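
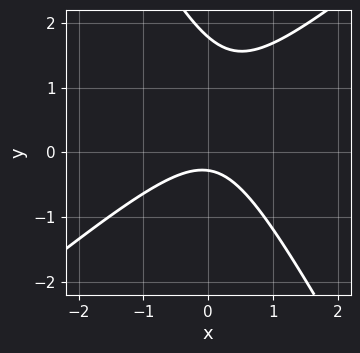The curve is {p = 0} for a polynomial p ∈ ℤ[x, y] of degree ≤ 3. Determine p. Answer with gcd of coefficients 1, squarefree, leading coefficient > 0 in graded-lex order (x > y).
3*x^2 - 2*x*y - 2*y^2 + 3*y + 1

deg p = 2. A generic line meets the curve in up to 2 points.
From the visible intercepts: the curve avoids every integer x-axis point in the box.
Together with the visible shape, these determine p as stated.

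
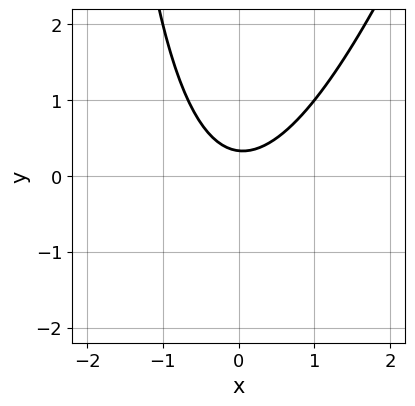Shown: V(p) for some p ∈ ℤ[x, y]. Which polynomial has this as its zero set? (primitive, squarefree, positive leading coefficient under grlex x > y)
3*x^2 - x*y - 3*y + 1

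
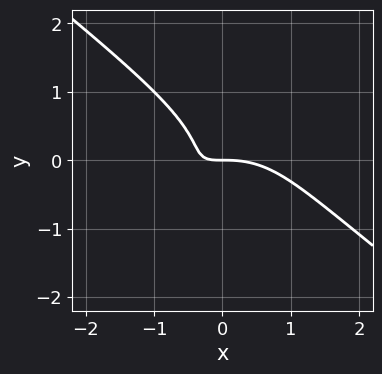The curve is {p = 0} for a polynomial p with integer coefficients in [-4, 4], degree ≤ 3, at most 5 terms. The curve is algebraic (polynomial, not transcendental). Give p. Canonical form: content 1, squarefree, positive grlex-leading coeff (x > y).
(a) The degree is 3 — no degree-2 curve has this shape.
(b) Against the integer gridlines: it crosses the y-axis at the gridline y = 0; it crosses the x-axis at the gridline x = 0.
(c) Putting this together gives p.

x^3 + 2*y^3 + 2*x*y + y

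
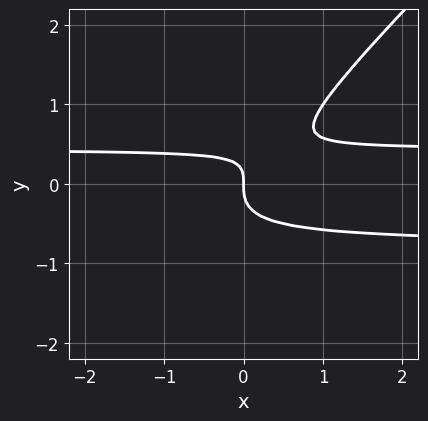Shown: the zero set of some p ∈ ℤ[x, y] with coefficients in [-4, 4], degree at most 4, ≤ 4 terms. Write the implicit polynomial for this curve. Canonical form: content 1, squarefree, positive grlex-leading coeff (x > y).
First, deg p = 3.
Next, observable constraints: it crosses the x-axis at the gridline x = 0; one y-axis crossing is at y = 0.
Finally, matching integer coefficients to the picture gives p.

3*x*y^2 - 3*y^3 + x*y - x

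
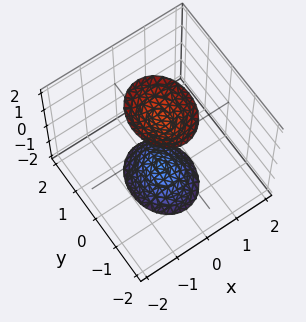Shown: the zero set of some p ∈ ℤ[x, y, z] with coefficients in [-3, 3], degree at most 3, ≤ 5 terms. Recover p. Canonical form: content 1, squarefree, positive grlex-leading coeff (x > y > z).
First, I count 2 distinct pieces.
Then, deg p = 2.
Next, symmetries: mirror symmetry z ↦ −z ⇒ only even powers of z; mirror symmetry x ↦ −x ⇒ only even powers of x; it's symmetric under y → −y, forcing even powers of y.
Next, checking where it meets the axes: no y-intercept at any integer in the box; the surface avoids every integer x-axis point in the box.
Finally, assembling these constraints gives the stated polynomial.

3*x^2 + 2*y^2 - z^2 + 2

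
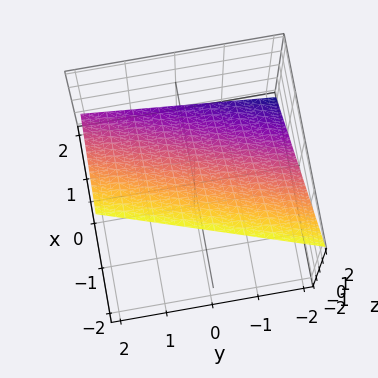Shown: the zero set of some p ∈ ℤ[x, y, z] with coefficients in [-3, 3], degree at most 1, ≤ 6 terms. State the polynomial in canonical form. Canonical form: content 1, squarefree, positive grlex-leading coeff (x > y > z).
3*x - y + 3*z - 2

First, deg p = 1. The surface is flat (a plane).
Then, from the visible intercepts: it meets the y-axis at y = -2 (among the integer gridlines).
Finally, putting this together gives p.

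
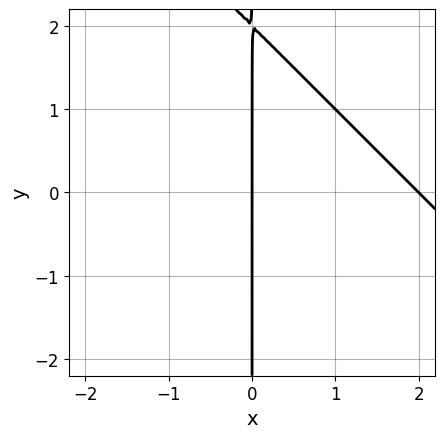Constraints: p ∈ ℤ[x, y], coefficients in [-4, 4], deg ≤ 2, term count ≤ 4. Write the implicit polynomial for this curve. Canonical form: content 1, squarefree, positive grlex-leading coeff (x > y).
1. The degree is 2 — the shape is more complex than any degree-1 curve.
2. Against the integer gridlines: every point of the y-axis in the box is on the curve; among the integer gridlines, it crosses the x-axis at x ∈ {0, 2}.
3. Matching integer coefficients to the picture gives p.

x^2 + x*y - 2*x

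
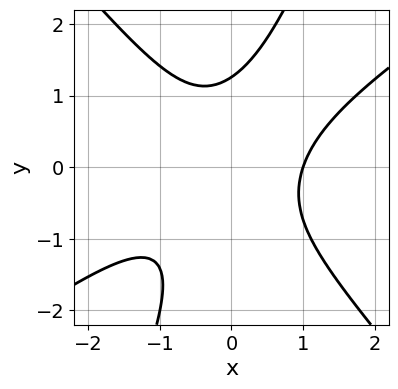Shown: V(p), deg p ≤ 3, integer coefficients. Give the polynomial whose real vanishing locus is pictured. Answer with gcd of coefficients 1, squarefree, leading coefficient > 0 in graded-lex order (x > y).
1. deg p = 3.
2. Checking where it meets the axes: one x-axis crossing is at x = 1.
3. The integer polynomial consistent with all of this is the stated p.

2*x^3 - 2*x^2*y - 2*x*y^2 + y^3 - 2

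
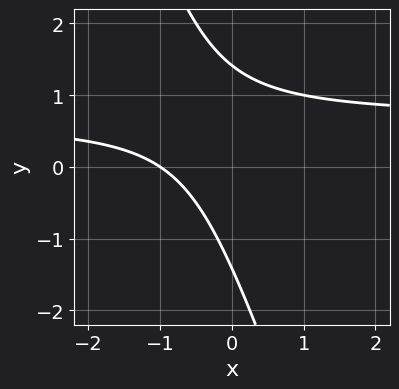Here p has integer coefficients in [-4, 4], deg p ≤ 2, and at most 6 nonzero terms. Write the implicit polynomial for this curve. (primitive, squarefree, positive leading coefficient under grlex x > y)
First, the degree is 2 — a generic line meets the curve in up to 2 points.
Next, reading off the gridlines: it meets the x-axis at x = -1 (among the integer gridlines).
Finally, together with the visible shape, these determine p as stated.

3*x*y + y^2 - 2*x - 2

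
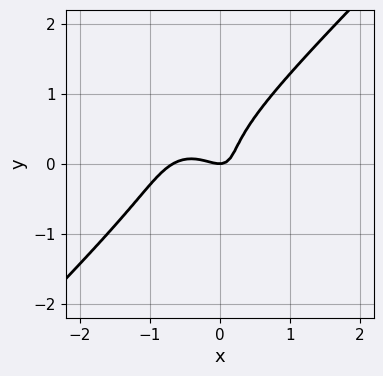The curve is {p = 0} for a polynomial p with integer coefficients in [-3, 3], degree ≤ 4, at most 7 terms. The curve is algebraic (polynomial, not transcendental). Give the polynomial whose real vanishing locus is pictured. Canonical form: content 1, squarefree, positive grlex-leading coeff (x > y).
deg p = 3. The shape is more complex than any degree-2 curve.
From the axis intercepts and sections: it meets the y-axis at y = 0 (among the integer gridlines); it crosses the x-axis at the gridline x = 0.
Putting this together gives p.

3*x^3 - 3*y^3 + 2*x^2 + 2*x*y - y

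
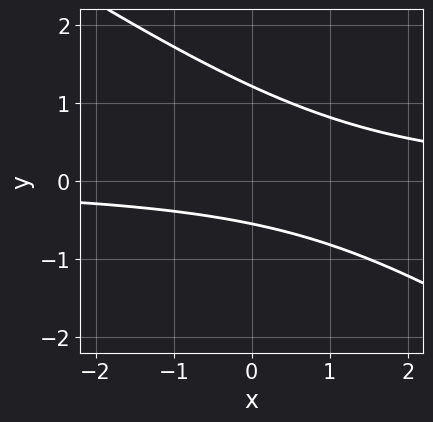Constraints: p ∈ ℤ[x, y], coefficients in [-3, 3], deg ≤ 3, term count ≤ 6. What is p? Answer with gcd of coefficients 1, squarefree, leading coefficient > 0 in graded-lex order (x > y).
(a) The degree is 2 — a generic line meets the curve in up to 2 points.
(b) Observable constraints: it misses every integer gridline on the x-axis.
(c) Matching integer coefficients to the picture gives p.

2*x*y + 3*y^2 - 2*y - 2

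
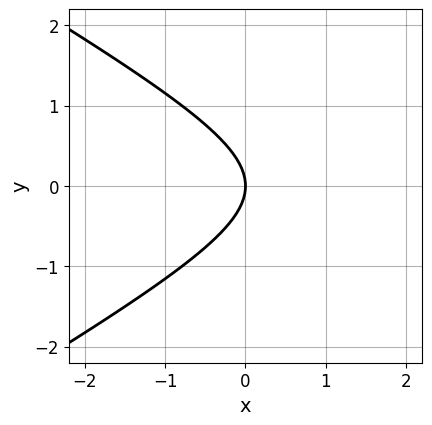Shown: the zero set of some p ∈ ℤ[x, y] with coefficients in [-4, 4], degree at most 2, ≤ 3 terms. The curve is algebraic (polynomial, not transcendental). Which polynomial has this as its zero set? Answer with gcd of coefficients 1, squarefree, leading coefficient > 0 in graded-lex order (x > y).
x^2 - 3*y^2 - 3*x

First, degree: a generic line meets the curve in up to 2 points, so deg p = 2.
Then, symmetries: it's symmetric under y → −y, forcing even powers of y.
Next, observable constraints: it crosses the x-axis at the gridline x = 0; it meets the y-axis at y = 0 (among the integer gridlines).
Finally, matching integer coefficients to the picture gives p.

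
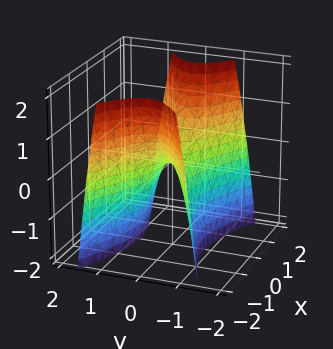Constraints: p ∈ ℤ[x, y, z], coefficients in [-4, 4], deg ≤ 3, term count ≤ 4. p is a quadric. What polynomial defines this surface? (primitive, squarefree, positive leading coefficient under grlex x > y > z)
First, deg p = 2.
Then, symmetries: mirror symmetry x ↦ −x ⇒ only even powers of x; the y ↦ −y reflection is a symmetry, so y appears only in even powers.
Then, checking where it meets the axes: it meets the y-axis at y = 0 (among the integer gridlines); it crosses the x-axis at the gridline x = 0; it crosses the z-axis at the gridline z = 0.
Finally, the integer polynomial consistent with all of this is the stated p.

x^2 - 3*y^2 - z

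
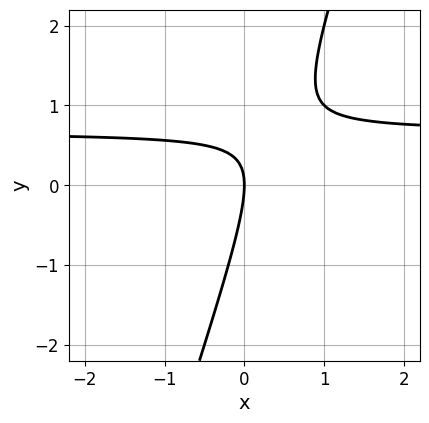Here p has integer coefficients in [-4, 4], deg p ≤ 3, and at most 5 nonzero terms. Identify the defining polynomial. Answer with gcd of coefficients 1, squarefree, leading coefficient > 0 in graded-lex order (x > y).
First, the degree is 2 — a generic line meets the curve in up to 2 points.
Next, from the axis intercepts and sections: one y-axis crossing is at y = 0; it crosses the x-axis at the gridline x = 0.
Finally, the integer polynomial consistent with all of this is the stated p.

3*x*y - y^2 - 2*x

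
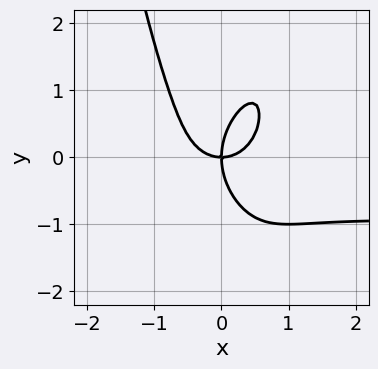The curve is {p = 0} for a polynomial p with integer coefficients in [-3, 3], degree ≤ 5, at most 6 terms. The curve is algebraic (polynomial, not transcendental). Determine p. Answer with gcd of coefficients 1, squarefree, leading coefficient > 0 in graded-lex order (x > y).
Degree: no degree-3 curve has this shape, so deg p = 4.
Against the integer gridlines: it meets the x-axis at x = 0 (among the integer gridlines); it meets the y-axis at y = 0 (among the integer gridlines).
Putting this together gives p.

2*x^3*y - x^2*y^2 + 2*x^3 + y^3 - 2*x*y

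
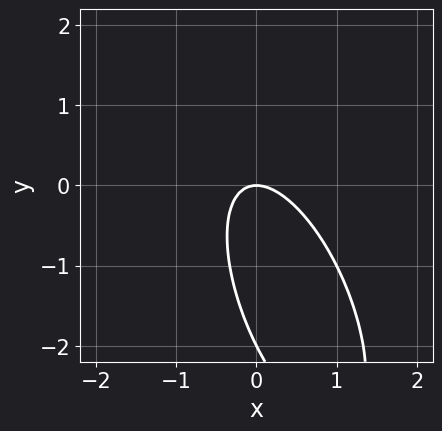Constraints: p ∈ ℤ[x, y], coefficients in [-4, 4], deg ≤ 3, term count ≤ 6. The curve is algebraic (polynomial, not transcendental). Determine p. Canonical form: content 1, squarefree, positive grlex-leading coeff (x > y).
3*x^2 + 2*x*y + y^2 + 2*y

Degree: a generic line meets the curve in up to 2 points, so deg p = 2.
Observable constraints: it crosses the x-axis at the gridline x = 0; the y-axis gridline crossings are at y ∈ {-2, 0}.
Putting this together gives p.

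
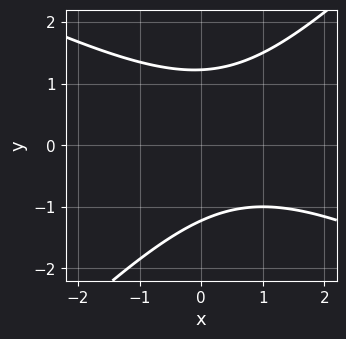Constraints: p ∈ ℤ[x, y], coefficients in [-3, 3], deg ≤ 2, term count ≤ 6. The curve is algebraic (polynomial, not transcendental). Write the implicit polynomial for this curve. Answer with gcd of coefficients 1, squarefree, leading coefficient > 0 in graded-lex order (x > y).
1. Degree: no degree-1 curve has this shape, so deg p = 2.
2. Observable constraints: it misses every integer gridline on the x-axis.
3. Solving for integer coefficients yields p as stated.

x^2 + x*y - 2*y^2 - x + 3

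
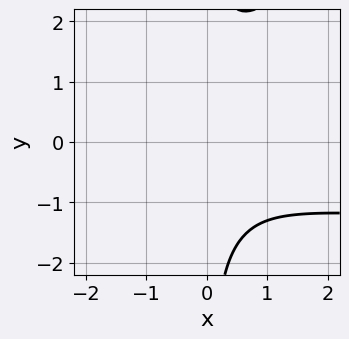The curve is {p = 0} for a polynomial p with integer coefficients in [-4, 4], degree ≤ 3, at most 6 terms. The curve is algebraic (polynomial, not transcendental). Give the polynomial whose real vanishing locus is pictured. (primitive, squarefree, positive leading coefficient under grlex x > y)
(a) Degree: a generic line meets the curve in up to 3 points, so deg p = 3.
(b) Reading off the gridlines: it misses every integer gridline on the x-axis; no y-intercept at any integer in the box.
(c) Fitting integer coefficients to these (and the overall shape) gives p.

2*x^2*y - 2*x*y^2 + 3*x^2 + 3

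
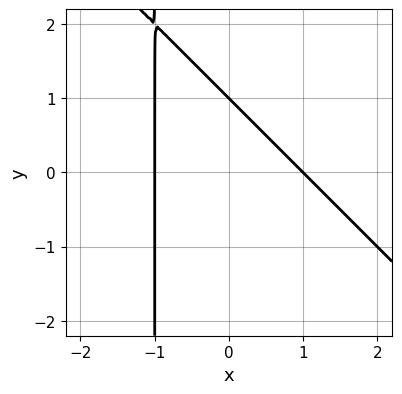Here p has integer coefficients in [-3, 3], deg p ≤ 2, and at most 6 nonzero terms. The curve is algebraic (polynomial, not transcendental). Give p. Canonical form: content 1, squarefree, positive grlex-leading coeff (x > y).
x^2 + x*y + y - 1

The degree is 2 — no degree-1 curve has this shape.
Checking where it meets the axes: the x-axis gridline crossings are at x ∈ {-1, 1}; it meets the y-axis at y = 1 (among the integer gridlines).
Solving for integer coefficients yields p as stated.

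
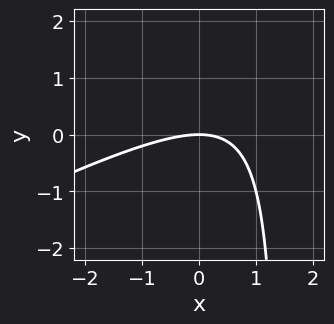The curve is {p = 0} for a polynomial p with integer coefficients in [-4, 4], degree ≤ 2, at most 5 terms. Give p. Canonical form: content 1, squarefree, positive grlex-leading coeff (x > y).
Degree: the shape is more complex than any degree-1 curve, so deg p = 2.
Against the integer gridlines: it crosses the x-axis at the gridline x = 0; it meets the y-axis at y = 0 (among the integer gridlines).
These observations pin down the coefficients.

x^2 - 2*x*y + 3*y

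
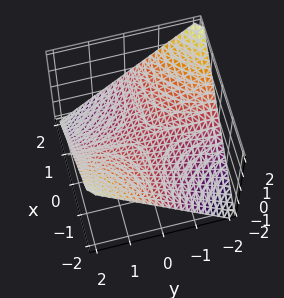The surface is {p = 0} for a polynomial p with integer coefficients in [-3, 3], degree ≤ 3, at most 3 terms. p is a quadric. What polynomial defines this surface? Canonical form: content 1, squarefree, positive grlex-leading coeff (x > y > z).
Degree: a hyperbolic paraboloid; a quadric, so deg p = 2.
Observable constraints: every point of the y-axis in the box is on the surface; every point of the x-axis in the box is on the surface; one z-axis crossing is at z = 0.
Assembling these constraints gives the stated polynomial.

x*y + 2*z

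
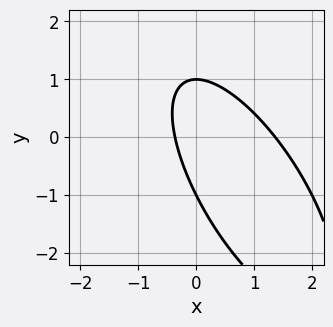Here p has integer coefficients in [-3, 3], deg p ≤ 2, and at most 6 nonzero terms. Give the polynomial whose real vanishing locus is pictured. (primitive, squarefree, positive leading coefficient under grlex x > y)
First, degree: a generic line meets the curve in up to 2 points, so deg p = 2.
Next, from the axis intercepts and sections: among the integer gridlines, it crosses the y-axis at y ∈ {-1, 1}.
Finally, together with the visible shape, these determine p as stated.

2*x^2 + 2*x*y + y^2 - 2*x - 1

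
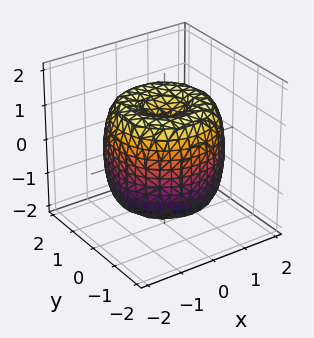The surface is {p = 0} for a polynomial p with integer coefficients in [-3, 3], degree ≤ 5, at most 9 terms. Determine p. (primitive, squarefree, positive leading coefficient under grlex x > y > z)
x^4 + 2*x^2*y^2 + y^4 - 2*x^2 - 2*y^2 + z^2 - 1

1. The degree is 4 — a generic line meets the surface in up to 4 points.
2. By symmetry, the z-axis is an axis of rotation, so x and y enter only as x² + y².
3. From the axis intercepts and sections: among the integer gridlines, it crosses the z-axis at z ∈ {-1, 1}; a circular section at z = 1 has radius between 1 and 2.
4. Fitting integer coefficients to these (and the overall shape) gives p.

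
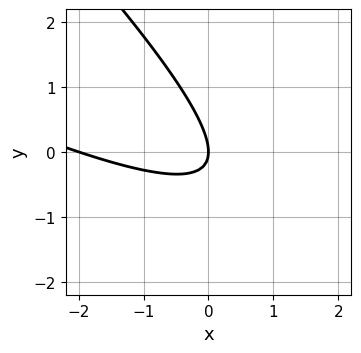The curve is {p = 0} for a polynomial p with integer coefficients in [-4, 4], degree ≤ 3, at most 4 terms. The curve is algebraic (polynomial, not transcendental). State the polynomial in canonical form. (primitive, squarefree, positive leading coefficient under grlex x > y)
x^2 + 3*x*y + 2*y^2 + 2*x

First, the degree is 2 — a generic line meets the curve in up to 2 points.
Then, observable constraints: it meets the y-axis at y = 0 (among the integer gridlines); among the integer gridlines, it crosses the x-axis at x ∈ {-2, 0}.
Finally, assembling these constraints gives the stated polynomial.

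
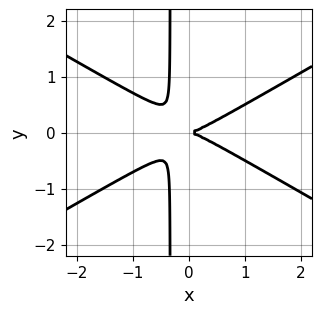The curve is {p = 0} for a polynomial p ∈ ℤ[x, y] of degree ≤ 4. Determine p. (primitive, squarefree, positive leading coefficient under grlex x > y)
First, the degree is 3 — a generic line meets the curve in up to 3 points.
Next, symmetries: mirror symmetry y ↦ −y ⇒ only even powers of y.
Next, from the axis intercepts and sections: it meets the x-axis at x = 0 (among the integer gridlines); it crosses the y-axis at the gridline y = 0.
Finally, assembling these constraints gives the stated polynomial.

x^3 - 3*x*y^2 - y^2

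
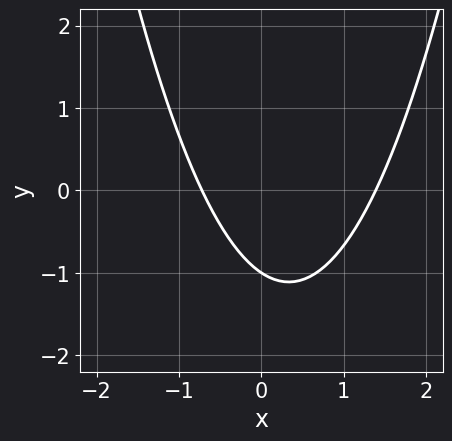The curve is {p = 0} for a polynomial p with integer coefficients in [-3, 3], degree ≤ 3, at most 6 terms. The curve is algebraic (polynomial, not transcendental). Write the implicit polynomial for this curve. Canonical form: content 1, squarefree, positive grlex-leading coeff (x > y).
3*x^2 - 2*x - 3*y - 3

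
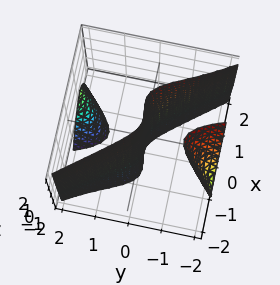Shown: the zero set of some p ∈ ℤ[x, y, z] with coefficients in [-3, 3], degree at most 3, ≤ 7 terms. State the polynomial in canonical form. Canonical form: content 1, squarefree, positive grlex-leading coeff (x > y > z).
3*x^3 - x^2*z - 2*x*y^2 + y^2*z + 3*y

First, the picture has 3 separate pieces. Treating them together as one polynomial.
Then, deg p = 3. A generic line meets the surface in up to 3 points.
Then, against the integer gridlines: every point of the z-axis in the box is on the surface; one x-axis crossing is at x = 0; it meets the y-axis at y = 0 (among the integer gridlines).
Finally, these observations pin down the coefficients.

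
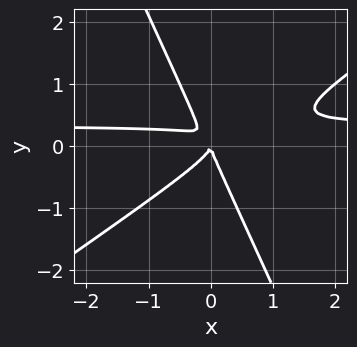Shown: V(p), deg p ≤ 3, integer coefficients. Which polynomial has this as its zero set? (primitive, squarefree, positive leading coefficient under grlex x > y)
3*x^2*y - 3*x*y^2 - 2*y^3 - x^2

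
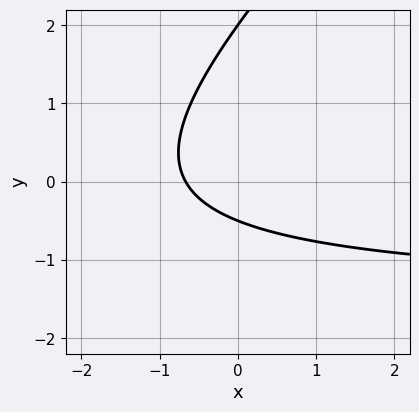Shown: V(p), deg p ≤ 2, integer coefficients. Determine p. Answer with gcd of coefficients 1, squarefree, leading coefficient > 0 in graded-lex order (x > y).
2*x*y - 2*y^2 + 3*x + 3*y + 2

The degree is 2 — no degree-1 curve has this shape.
Observable constraints: it crosses the y-axis at the gridline y = 2.
The integer polynomial consistent with all of this is the stated p.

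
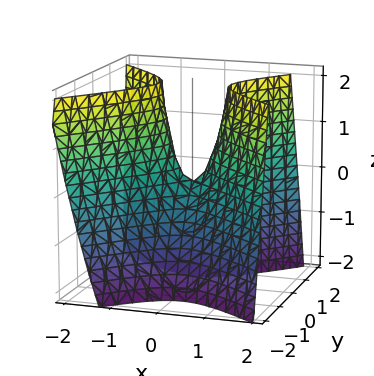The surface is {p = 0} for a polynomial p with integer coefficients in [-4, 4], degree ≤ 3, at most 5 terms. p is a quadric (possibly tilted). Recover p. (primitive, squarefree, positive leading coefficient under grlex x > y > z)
1. deg p = 2.
2. Against the integer gridlines: it crosses the y-axis at the gridline y = 0; it meets the z-axis at z = 0 (among the integer gridlines); it crosses the x-axis at the gridline x = 0.
3. Solving for integer coefficients yields p as stated.

3*x^2 + x*y - 3*y^2 + y*z - z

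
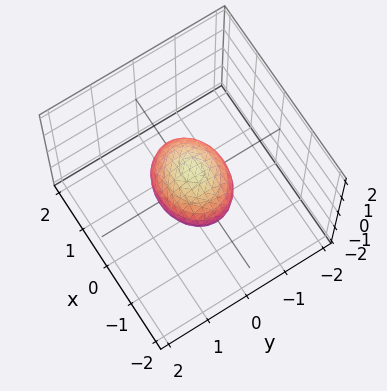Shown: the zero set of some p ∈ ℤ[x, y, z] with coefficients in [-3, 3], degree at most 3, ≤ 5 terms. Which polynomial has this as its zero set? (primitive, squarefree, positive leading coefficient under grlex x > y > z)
(a) deg p = 2. A closed, bounded, convex surface; a quadric.
(b) Symmetries: it's symmetric under y → −y, forcing even powers of y; the z ↦ −z reflection is a symmetry, so z appears only in even powers; it's symmetric under x → −x, forcing even powers of x.
(c) Checking where it meets the axes: the x-axis gridline crossings are at x ∈ {-1, 1}.
(d) Fitting integer coefficients to these (and the overall shape) gives p.

2*x^2 + 3*y^2 + 3*z^2 - 2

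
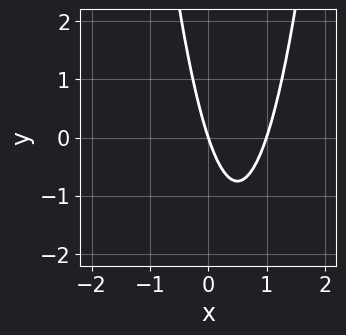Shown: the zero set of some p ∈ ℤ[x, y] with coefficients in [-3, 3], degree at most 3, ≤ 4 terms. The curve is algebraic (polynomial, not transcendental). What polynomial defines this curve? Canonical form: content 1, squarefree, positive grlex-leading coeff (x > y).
3*x^2 - 3*x - y

deg p = 2.
Reading off the gridlines: it crosses the y-axis at the gridline y = 0; among the integer gridlines, it crosses the x-axis at x ∈ {0, 1}.
Solving for integer coefficients yields p as stated.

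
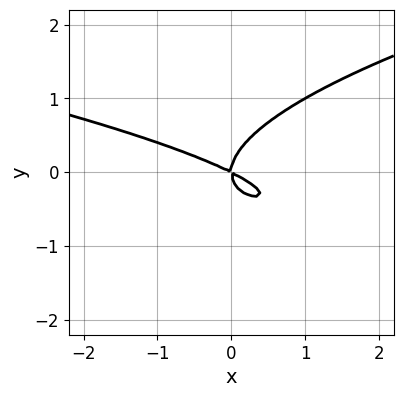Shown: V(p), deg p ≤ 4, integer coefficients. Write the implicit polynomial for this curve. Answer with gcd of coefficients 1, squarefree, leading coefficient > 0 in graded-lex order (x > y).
(a) Degree: a generic line meets the curve in up to 3 points, so deg p = 3.
(b) Observable constraints: it meets the y-axis at y = 0 (among the integer gridlines); it meets the x-axis at x = 0 (among the integer gridlines).
(c) Together with the visible shape, these determine p as stated.

3*y^3 - x^2 - 2*x*y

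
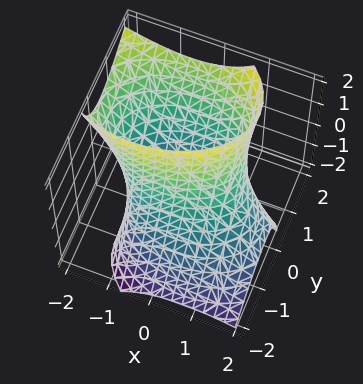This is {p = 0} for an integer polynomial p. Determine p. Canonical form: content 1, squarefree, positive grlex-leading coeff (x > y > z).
x^2 + x*z + 2*y^2 - 2*y*z - 2

deg p = 2. A generic line meets the surface in up to 2 points.
Checking where it meets the axes: the surface avoids every integer z-axis point in the box; the y-axis gridline crossings are at y ∈ {-1, 1}.
Assembling these constraints gives the stated polynomial.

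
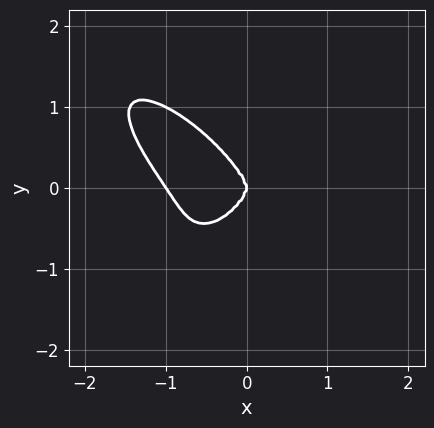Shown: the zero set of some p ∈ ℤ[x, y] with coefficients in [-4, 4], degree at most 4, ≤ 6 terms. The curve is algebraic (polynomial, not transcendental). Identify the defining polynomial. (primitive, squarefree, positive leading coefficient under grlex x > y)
1. The degree is 4 — no degree-3 curve has this shape.
2. Checking where it meets the axes: among the integer gridlines, it crosses the x-axis at x ∈ {-1, 0}; it crosses the y-axis at the gridline y = 0.
3. Matching integer coefficients to the picture gives p.

3*x^4 + 2*x^3*y + 2*y^4 + 3*x^3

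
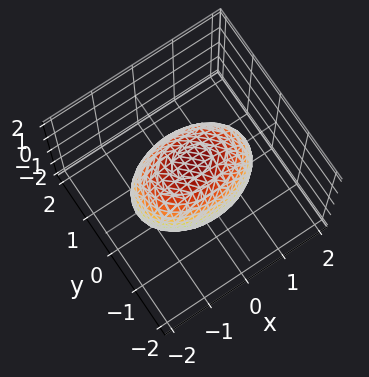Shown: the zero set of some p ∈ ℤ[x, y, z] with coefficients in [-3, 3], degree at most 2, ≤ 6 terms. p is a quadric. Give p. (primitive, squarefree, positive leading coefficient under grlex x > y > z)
The degree is 2 — bounded and convex; a quadric.
Symmetries: the x ↦ −x reflection is a symmetry, so x appears only in even powers; the y ↦ −y reflection is a symmetry, so y appears only in even powers; it's symmetric under z → −z, forcing even powers of z.
Observable constraints: among the integer gridlines, it crosses the y-axis at y ∈ {-1, 1}.
Fitting integer coefficients to these (and the overall shape) gives p.

x^2 + 2*y^2 + z^2 - 2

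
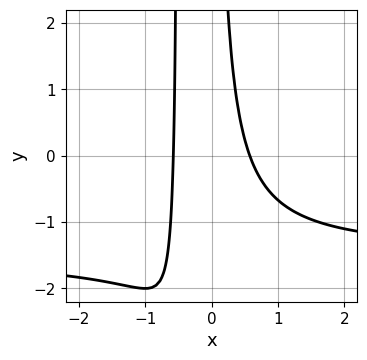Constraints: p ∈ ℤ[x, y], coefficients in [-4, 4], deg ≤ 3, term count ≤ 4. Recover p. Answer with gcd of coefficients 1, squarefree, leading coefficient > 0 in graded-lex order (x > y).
First, degree: no degree-2 curve has this shape, so deg p = 3.
Then, from the axis intercepts and sections: the curve avoids every integer y-axis point in the box.
Finally, solving for integer coefficients yields p as stated.

2*x^2*y + 3*x^2 + x*y - 1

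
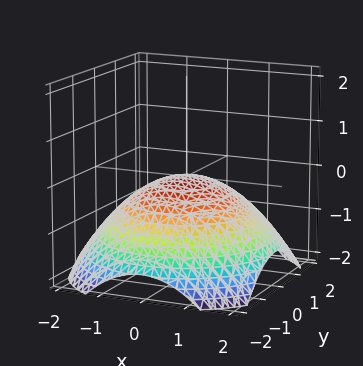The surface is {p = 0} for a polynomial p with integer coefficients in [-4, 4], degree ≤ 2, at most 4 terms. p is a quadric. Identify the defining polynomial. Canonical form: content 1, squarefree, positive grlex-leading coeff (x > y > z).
The degree is 2 — a single bowl opening along one axis; a quadric.
By symmetry, every cross-section ⟂ z is a circle, so x, y appear only via x² + y².
From the axis intercepts and sections: a circular section at z = -1 has radius between 1 and 2; it meets the z-axis at z = 0 (among the integer gridlines); it crosses the x-axis at the gridline x = 0; it crosses the y-axis at the gridline y = 0.
The integer polynomial consistent with all of this is the stated p.

x^2 + y^2 + 3*z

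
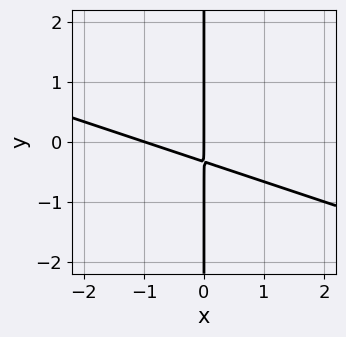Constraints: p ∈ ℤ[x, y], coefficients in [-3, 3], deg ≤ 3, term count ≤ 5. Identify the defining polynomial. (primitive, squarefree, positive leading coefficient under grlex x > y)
x^2 + 3*x*y + x

1. Degree: a generic line meets the curve in up to 2 points, so deg p = 2.
2. From the axis intercepts and sections: the x-axis gridline crossings are at x ∈ {-1, 0}; every point of the y-axis in the box is on the curve.
3. Fitting integer coefficients to these (and the overall shape) gives p.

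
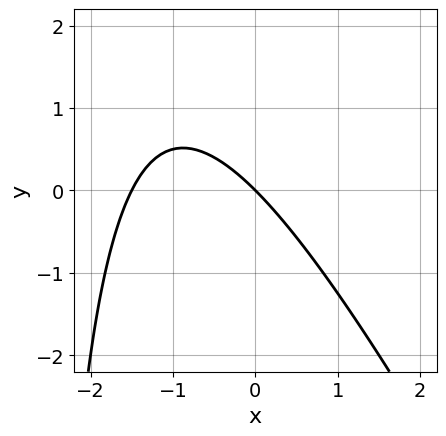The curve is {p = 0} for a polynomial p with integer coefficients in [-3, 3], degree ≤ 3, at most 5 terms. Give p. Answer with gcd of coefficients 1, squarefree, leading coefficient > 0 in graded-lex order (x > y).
(a) deg p = 2. The shape is more complex than any degree-1 curve.
(b) Observable constraints: one y-axis crossing is at y = 0; one x-axis crossing is at x = 0.
(c) Assembling these constraints gives the stated polynomial.

2*x^2 + x*y + 3*x + 3*y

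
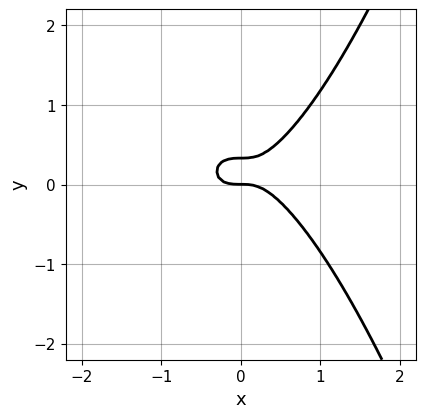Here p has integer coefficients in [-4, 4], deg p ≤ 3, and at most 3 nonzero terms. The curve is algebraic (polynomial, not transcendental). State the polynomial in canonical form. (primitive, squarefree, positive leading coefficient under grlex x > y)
First, degree: no degree-2 curve has this shape, so deg p = 3.
Then, against the integer gridlines: it meets the y-axis at y = 0 (among the integer gridlines); one x-axis crossing is at x = 0.
Finally, matching integer coefficients to the picture gives p.

3*x^3 - 3*y^2 + y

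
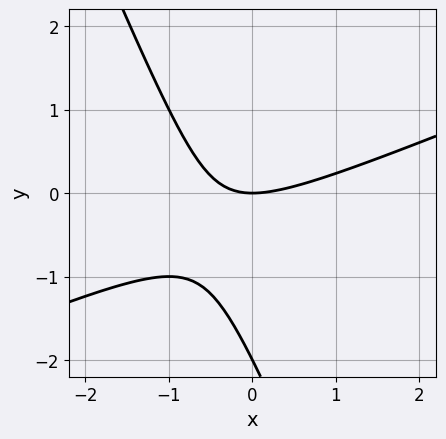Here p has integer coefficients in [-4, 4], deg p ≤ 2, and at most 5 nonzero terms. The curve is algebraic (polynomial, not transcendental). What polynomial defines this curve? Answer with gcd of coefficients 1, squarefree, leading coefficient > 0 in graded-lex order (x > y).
1. The degree is 2 — a generic line meets the curve in up to 2 points.
2. From the visible intercepts: the y-axis gridline crossings are at y ∈ {-2, 0}; it crosses the x-axis at the gridline x = 0.
3. The integer polynomial consistent with all of this is the stated p.

x^2 - 2*x*y - y^2 - 2*y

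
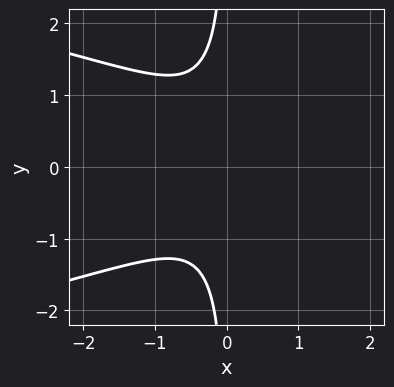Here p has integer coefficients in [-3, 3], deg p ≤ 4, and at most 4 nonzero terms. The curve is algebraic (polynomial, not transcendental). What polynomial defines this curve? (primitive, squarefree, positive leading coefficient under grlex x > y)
3*x*y^2 + 3*x^2 + 2

First, the degree is 3 — no degree-2 curve has this shape.
Next, symmetries: mirror symmetry y ↦ −y ⇒ only even powers of y.
Then, from the visible intercepts: no y-intercept at any integer in the box; it misses every integer gridline on the x-axis.
Finally, solving for integer coefficients yields p as stated.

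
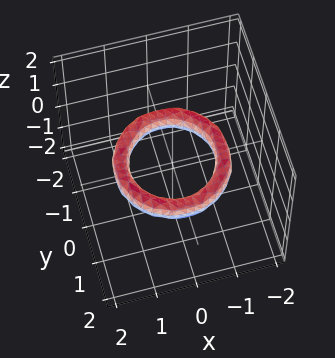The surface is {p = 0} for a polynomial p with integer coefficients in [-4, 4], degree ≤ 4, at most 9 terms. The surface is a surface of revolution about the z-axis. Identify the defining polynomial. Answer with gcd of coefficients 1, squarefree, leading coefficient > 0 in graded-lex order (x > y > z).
The degree is 4 — a generic line meets the surface in up to 4 points.
By symmetry, the z-axis is an axis of rotation, so x and y enter only as x² + y².
From the visible intercepts: the x-axis gridline crossings are at x ∈ {-1, 1}; no z-intercept at any integer in the box.
Assembling these constraints gives the stated polynomial. Check: (0, 1, 0) on the y-axis lies on the surface, and p(0, 1, 0) = 0. ✓

x^4 + 2*x^2*y^2 + y^4 - 3*x^2 - 3*y^2 + 2*z^2 + 2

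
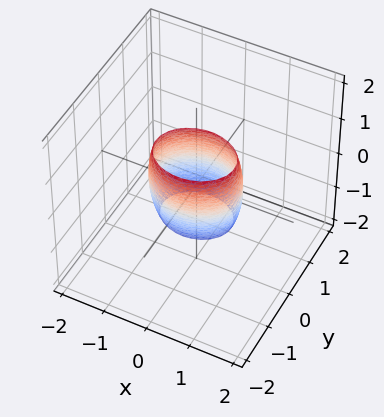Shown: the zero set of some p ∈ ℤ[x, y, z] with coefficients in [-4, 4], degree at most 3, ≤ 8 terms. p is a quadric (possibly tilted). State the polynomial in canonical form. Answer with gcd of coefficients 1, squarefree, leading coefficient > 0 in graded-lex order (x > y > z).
1. The degree is 2 — a generic line meets the surface in up to 2 points.
2. From the axis intercepts and sections: among the integer gridlines, it crosses the x-axis at x ∈ {-1, 1}.
3. Together with the visible shape, these determine p as stated.

2*x^2 - x*z + 3*y^2 + 3*y*z + z^2 - 2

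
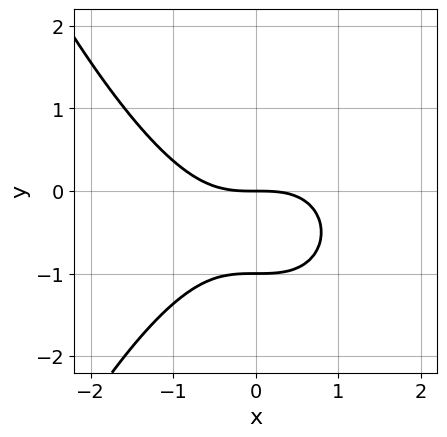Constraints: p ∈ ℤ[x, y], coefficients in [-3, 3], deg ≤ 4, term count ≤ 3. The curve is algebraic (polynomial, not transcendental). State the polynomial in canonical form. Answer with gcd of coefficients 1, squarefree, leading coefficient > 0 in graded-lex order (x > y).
The degree is 3 — the shape is more complex than any degree-2 curve.
From the axis intercepts and sections: one x-axis crossing is at x = 0; the y-axis gridline crossings are at y ∈ {-1, 0}.
Matching integer coefficients to the picture gives p.

x^3 + 2*y^2 + 2*y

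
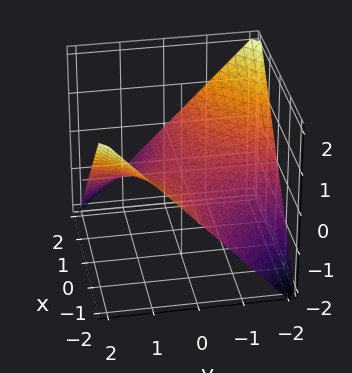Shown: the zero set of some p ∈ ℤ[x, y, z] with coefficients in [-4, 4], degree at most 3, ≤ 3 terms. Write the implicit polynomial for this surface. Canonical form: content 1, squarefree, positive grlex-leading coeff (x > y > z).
x*y + 2*z

(a) The degree is 2 — a saddle surface; a quadric.
(b) Against the integer gridlines: every point of the y-axis in the box is on the surface; every point of the x-axis in the box is on the surface; one z-axis crossing is at z = 0.
(c) Assembling these constraints gives the stated polynomial.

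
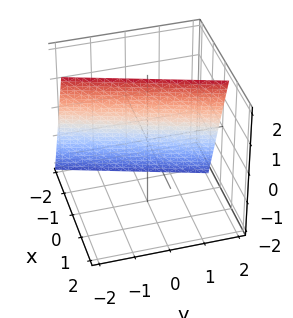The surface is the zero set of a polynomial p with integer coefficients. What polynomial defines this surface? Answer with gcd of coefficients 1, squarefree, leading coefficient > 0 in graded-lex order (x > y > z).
3*x - y - z + 2

deg p = 1. Every cross-section is a straight line — this is a plane.
Observable constraints: one z-axis crossing is at z = 2; it crosses the y-axis at the gridline y = 2.
Together with the visible shape, these determine p as stated.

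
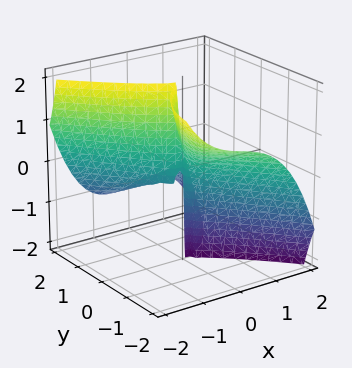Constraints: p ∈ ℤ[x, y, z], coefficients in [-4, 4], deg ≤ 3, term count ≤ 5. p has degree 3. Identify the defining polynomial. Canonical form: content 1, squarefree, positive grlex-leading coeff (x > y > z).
2*x^3 + y^3 + 2*y^2*z - x*y

(a) Degree: no degree-2 surface has this shape, so deg p = 3.
(b) From the visible intercepts: every point of the z-axis in the box is on the surface; it crosses the x-axis at the gridline x = 0; one y-axis crossing is at y = 0.
(c) Putting this together gives p.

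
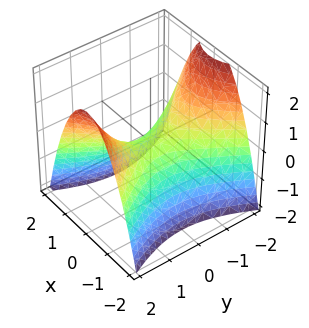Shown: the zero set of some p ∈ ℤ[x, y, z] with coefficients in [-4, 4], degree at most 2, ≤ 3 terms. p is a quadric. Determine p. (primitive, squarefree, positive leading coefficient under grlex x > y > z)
2*x^2 - y^2 + 2*z

First, deg p = 2. A saddle surface; a quadric.
Next, symmetries: the x ↦ −x reflection is a symmetry, so x appears only in even powers; mirror symmetry y ↦ −y ⇒ only even powers of y.
Then, observable constraints: it crosses the z-axis at the gridline z = 0; it crosses the x-axis at the gridline x = 0; it meets the y-axis at y = 0 (among the integer gridlines).
Finally, assembling these constraints gives the stated polynomial.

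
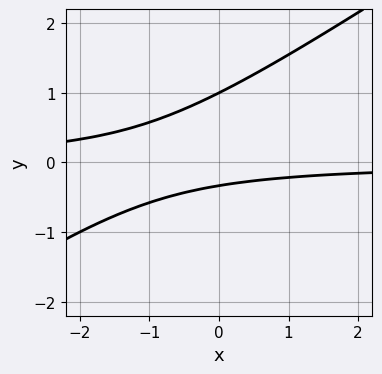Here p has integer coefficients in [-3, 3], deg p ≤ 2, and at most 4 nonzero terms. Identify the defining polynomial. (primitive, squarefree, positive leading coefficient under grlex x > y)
(a) The degree is 2 — the shape is more complex than any degree-1 curve.
(b) Checking where it meets the axes: no x-intercept at any integer in the box; it meets the y-axis at y = 1 (among the integer gridlines).
(c) Matching integer coefficients to the picture gives p.

2*x*y - 3*y^2 + 2*y + 1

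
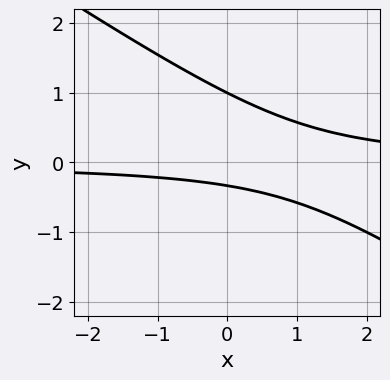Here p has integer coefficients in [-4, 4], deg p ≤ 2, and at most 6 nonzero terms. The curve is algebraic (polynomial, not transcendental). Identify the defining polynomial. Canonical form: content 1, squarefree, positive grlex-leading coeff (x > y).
2*x*y + 3*y^2 - 2*y - 1

Degree: a generic line meets the curve in up to 2 points, so deg p = 2.
Observable constraints: it misses every integer gridline on the x-axis; it crosses the y-axis at the gridline y = 1.
These observations pin down the coefficients.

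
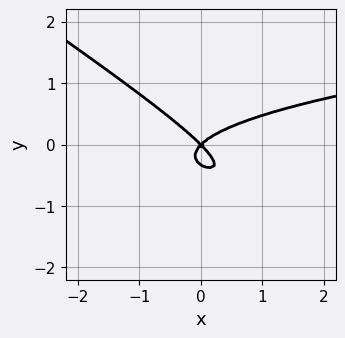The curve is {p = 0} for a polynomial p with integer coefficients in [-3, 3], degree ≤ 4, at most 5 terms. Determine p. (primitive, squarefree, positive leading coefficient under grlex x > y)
2*x*y^2 + 3*y^3 - x^2 + y^2

First, degree: no degree-2 curve has this shape, so deg p = 3.
Then, checking where it meets the axes: it crosses the x-axis at the gridline x = 0; it meets the y-axis at y = 0 (among the integer gridlines).
Finally, the integer polynomial consistent with all of this is the stated p.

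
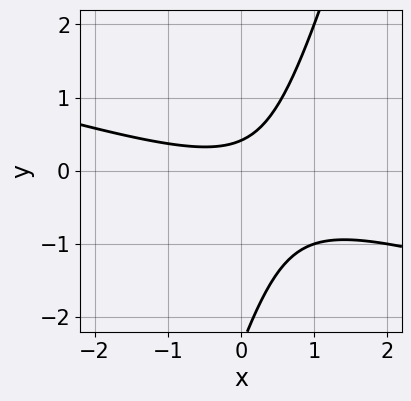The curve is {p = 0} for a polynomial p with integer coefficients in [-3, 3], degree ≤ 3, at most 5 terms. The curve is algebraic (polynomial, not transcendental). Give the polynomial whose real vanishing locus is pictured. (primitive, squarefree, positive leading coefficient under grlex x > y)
First, degree: no degree-1 curve has this shape, so deg p = 2.
Then, from the axis intercepts and sections: it misses every integer gridline on the x-axis.
Finally, putting this together gives p.

x^2 + 3*x*y - y^2 - 2*y + 1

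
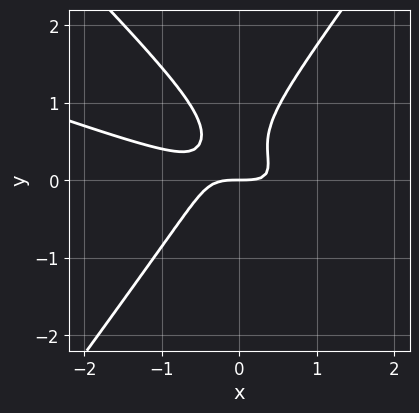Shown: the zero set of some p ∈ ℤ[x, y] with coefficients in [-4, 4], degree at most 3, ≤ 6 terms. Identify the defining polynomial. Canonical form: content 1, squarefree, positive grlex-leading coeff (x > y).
x^3 + 3*x^2*y - 2*y^3 + 2*y^2 - y

The degree is 3 — a generic line meets the curve in up to 3 points.
From the axis intercepts and sections: it crosses the y-axis at the gridline y = 0; it meets the x-axis at x = 0 (among the integer gridlines).
The integer polynomial consistent with all of this is the stated p.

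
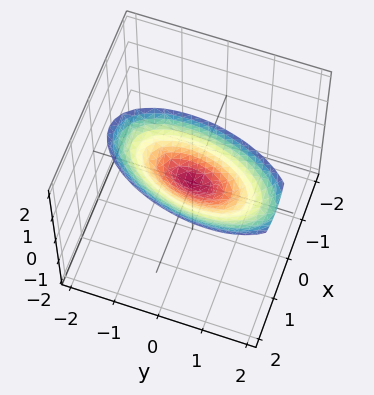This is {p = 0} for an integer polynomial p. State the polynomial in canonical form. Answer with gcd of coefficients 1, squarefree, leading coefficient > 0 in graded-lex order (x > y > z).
Degree: a generic line meets the surface in up to 2 points, so deg p = 2.
Observable constraints: one z-axis crossing is at z = 0; it crosses the x-axis at the gridline x = 0; one y-axis crossing is at y = 0.
Matching integer coefficients to the picture gives p.

3*x^2 - x*y - 2*x*z + y^2 - z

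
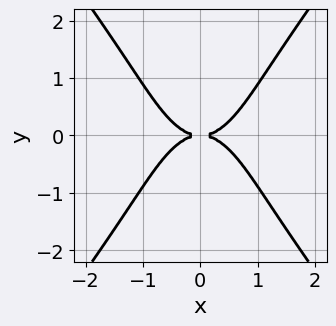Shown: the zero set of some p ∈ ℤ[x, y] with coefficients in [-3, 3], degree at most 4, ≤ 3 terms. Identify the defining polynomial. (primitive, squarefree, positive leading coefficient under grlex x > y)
3*x^4 - y^4 - 3*y^2

(a) Degree: a generic line meets the curve in up to 4 points, so deg p = 4.
(b) Symmetries: mirror symmetry x ↦ −x ⇒ only even powers of x; the y ↦ −y reflection is a symmetry, so y appears only in even powers.
(c) Checking where it meets the axes: one x-axis crossing is at x = 0; it crosses the y-axis at the gridline y = 0.
(d) Assembling these constraints gives the stated polynomial.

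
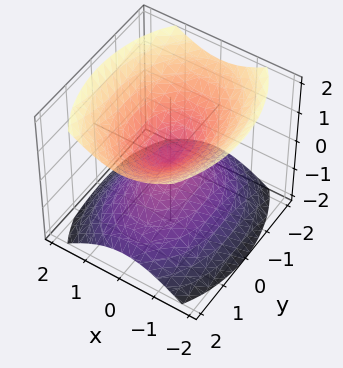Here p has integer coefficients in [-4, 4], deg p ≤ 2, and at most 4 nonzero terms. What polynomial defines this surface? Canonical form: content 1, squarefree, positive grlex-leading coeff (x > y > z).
I count 2 distinct pieces.
Degree: two nappes meeting at a single point; a quadric, so deg p = 2.
Symmetries: mirror symmetry x ↦ −x ⇒ only even powers of x; the z ↦ −z reflection is a symmetry, so z appears only in even powers; it's symmetric under y → −y, forcing even powers of y.
Reading off the gridlines: one z-axis crossing is at z = 0; it crosses the x-axis at the gridline x = 0; it crosses the y-axis at the gridline y = 0.
Putting this together gives p.

2*x^2 + y^2 - 2*z^2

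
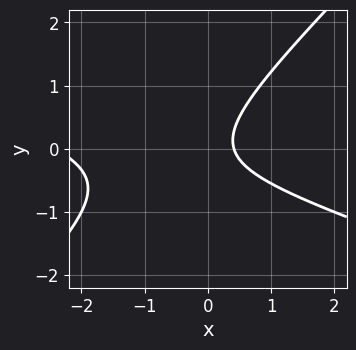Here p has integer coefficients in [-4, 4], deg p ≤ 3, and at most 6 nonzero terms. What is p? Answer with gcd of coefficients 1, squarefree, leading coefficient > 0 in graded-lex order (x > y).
x^2 + 2*x*y - 3*y^2 + 2*x - 1

(a) Degree: a generic line meets the curve in up to 2 points, so deg p = 2.
(b) From the axis intercepts and sections: the curve avoids every integer y-axis point in the box.
(c) These observations pin down the coefficients.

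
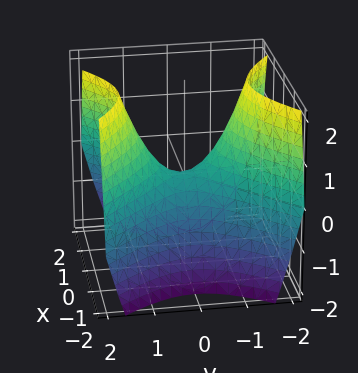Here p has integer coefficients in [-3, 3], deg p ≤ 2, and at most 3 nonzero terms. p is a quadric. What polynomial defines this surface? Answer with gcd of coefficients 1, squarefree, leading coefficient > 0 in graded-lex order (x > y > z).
deg p = 2.
Symmetries: mirror symmetry y ↦ −y ⇒ only even powers of y; it's symmetric under x → −x, forcing even powers of x.
Against the integer gridlines: it crosses the x-axis at the gridline x = 0; it meets the z-axis at z = 0 (among the integer gridlines); one y-axis crossing is at y = 0.
Putting this together gives p.

x^2 - y^2 + z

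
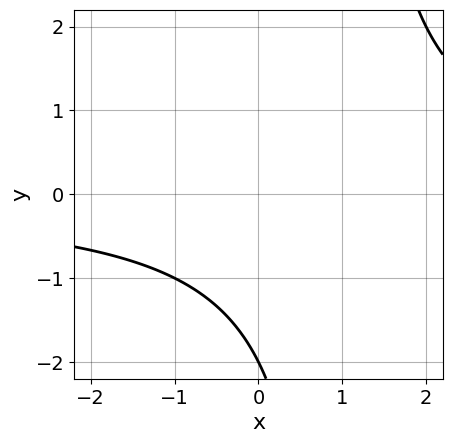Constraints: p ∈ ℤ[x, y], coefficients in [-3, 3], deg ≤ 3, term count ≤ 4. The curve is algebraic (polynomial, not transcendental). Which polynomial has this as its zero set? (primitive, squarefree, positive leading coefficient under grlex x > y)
x*y - y - 2

First, deg p = 2.
Next, from the axis intercepts and sections: one y-axis crossing is at y = -2; it misses every integer gridline on the x-axis.
Finally, assembling these constraints gives the stated polynomial.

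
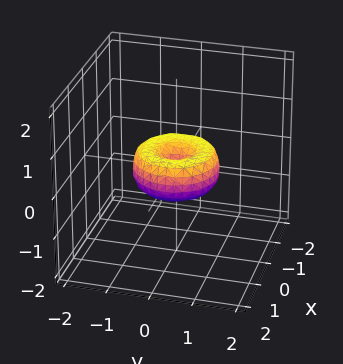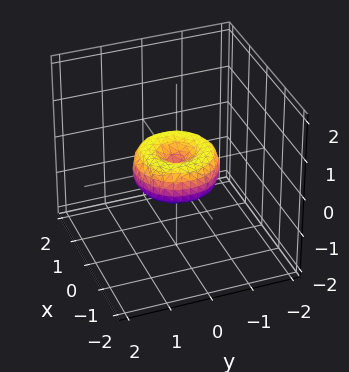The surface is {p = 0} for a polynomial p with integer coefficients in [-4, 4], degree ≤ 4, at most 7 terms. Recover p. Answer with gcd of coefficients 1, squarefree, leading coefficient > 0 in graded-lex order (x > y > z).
x^4 + 2*x^2*y^2 + y^4 - x^2 - y^2 + z^2

First, deg p = 4.
Then, symmetry: the surface is invariant under rotation about z: p = q(x² + y², z).
Then, against the integer gridlines: one z-axis crossing is at z = 0; among the integer gridlines, it crosses the y-axis at y ∈ {-1, 0, 1}; a circular section at z = 0 has radius exactly 1.
Finally, solving for integer coefficients yields p as stated.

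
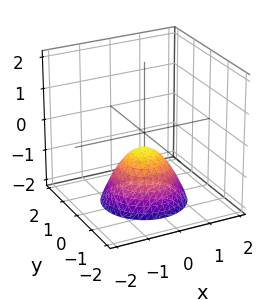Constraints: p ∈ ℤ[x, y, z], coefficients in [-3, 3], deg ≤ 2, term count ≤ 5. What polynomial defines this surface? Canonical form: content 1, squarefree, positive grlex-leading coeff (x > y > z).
First, degree: a generic line meets the surface in up to 2 points, so deg p = 2.
Then, symmetry: every cross-section ⟂ z is a circle, so x, y appear only via x² + y².
Next, checking where it meets the axes: a circular section at z = -2 has radius between 1 and 2; it misses every integer gridline on the x-axis.
Finally, solving for integer coefficients yields p as stated.

2*x^2 + 2*y^2 + 2*z + 1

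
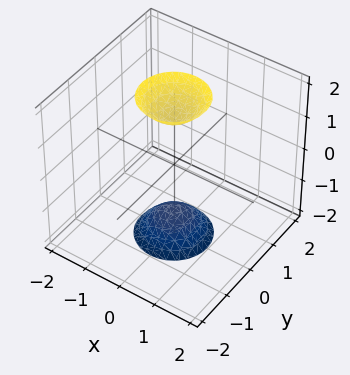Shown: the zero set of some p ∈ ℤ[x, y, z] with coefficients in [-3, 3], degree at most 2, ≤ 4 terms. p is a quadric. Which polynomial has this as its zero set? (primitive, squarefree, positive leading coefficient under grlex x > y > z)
3*x^2 + 3*y^2 - z^2 + 2

1. The picture has 2 separate pieces. They look like related sheets of one shape, so recover p as a whole.
2. deg p = 2. Two separate bowl-shaped sheets opening away from each other; a quadric.
3. Symmetries: every cross-section ⟂ z is a circle, so x, y appear only via x² + y²; the z ↦ −z reflection is a symmetry, so z appears only in even powers.
4. From the visible intercepts: it misses every integer gridline on the y-axis; a circular section at z = 2 has radius between 0 and 1; the surface avoids every integer x-axis point in the box.
5. The integer polynomial consistent with all of this is the stated p.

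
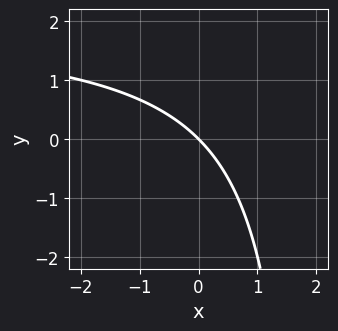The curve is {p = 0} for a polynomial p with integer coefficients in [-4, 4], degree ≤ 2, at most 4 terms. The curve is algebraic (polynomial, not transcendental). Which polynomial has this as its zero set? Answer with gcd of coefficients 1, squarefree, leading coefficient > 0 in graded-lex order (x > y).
x*y - 2*x - 2*y

(a) Degree: a generic line meets the curve in up to 2 points, so deg p = 2.
(b) Reading off the gridlines: it crosses the x-axis at the gridline x = 0; one y-axis crossing is at y = 0.
(c) Together with the visible shape, these determine p as stated.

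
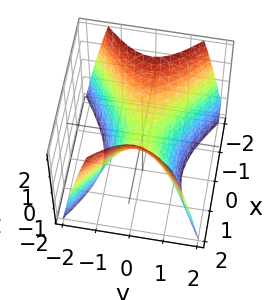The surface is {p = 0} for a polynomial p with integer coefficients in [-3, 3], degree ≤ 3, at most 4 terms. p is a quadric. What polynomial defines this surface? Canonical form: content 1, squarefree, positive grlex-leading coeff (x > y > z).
2*x^2 - 3*y^2 - 2*z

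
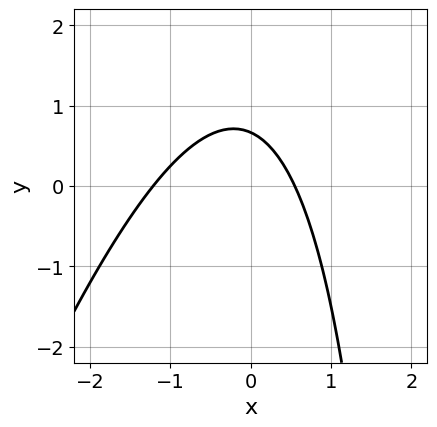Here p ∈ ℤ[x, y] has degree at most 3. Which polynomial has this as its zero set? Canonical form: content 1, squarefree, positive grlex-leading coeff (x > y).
Degree: a generic line meets the curve in up to 2 points, so deg p = 2.
Putting this together gives p.

3*x^2 - x*y + 2*x + 3*y - 2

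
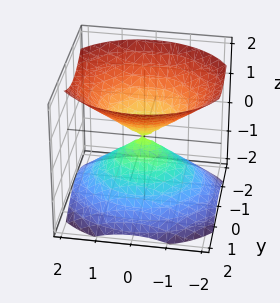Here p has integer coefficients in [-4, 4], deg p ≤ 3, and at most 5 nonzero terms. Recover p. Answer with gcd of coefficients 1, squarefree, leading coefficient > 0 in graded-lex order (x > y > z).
2*x^2 + 3*y^2 - 3*z^2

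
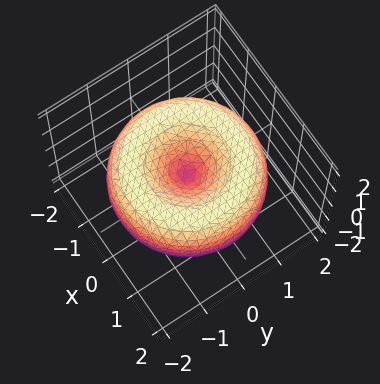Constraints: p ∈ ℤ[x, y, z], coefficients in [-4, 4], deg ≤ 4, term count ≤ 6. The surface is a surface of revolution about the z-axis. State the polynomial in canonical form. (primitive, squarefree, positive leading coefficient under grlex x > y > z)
The degree is 4 — the shape is more complex than any degree-3 surface.
By symmetry, every cross-section ⟂ z is a circle, so x, y appear only via x² + y².
Observable constraints: it meets the x-axis at x = 0 (among the integer gridlines); it crosses the z-axis at the gridline z = 0.
Assembling these constraints gives the stated polynomial.

x^4 + 2*x^2*y^2 + y^4 - 3*x^2 - 3*y^2 + 3*z^2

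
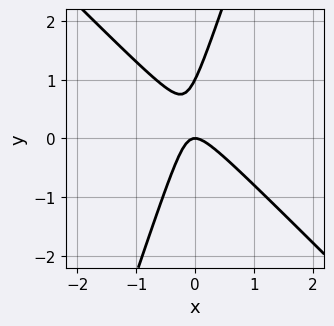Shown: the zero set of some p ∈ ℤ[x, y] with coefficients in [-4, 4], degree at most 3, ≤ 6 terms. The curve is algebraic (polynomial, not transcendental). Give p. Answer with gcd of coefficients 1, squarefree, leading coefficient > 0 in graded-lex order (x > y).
First, the degree is 2 — the shape is more complex than any degree-1 curve.
Then, from the visible intercepts: it meets the x-axis at x = 0 (among the integer gridlines); among the integer gridlines, it crosses the y-axis at y ∈ {0, 1}.
Finally, these observations pin down the coefficients.

3*x^2 + 2*x*y - y^2 + y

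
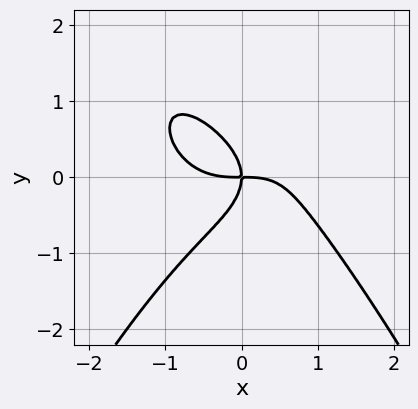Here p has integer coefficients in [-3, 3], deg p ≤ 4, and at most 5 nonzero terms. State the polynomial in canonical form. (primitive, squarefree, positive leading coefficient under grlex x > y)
2*x^4 - x^2*y + 3*y^3 + 3*x*y

(a) The degree is 4 — a generic line meets the curve in up to 4 points.
(b) Against the integer gridlines: it crosses the y-axis at the gridline y = 0; one x-axis crossing is at x = 0.
(c) Together with the visible shape, these determine p as stated.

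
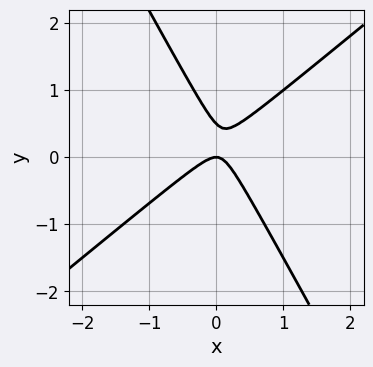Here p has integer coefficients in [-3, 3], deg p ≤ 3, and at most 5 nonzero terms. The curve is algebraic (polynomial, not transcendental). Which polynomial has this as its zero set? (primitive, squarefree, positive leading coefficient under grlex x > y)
The degree is 2 — a generic line meets the curve in up to 2 points.
Observable constraints: it crosses the y-axis at the gridline y = 0; it crosses the x-axis at the gridline x = 0.
Assembling these constraints gives the stated polynomial.

3*x^2 - 2*x*y - 2*y^2 + y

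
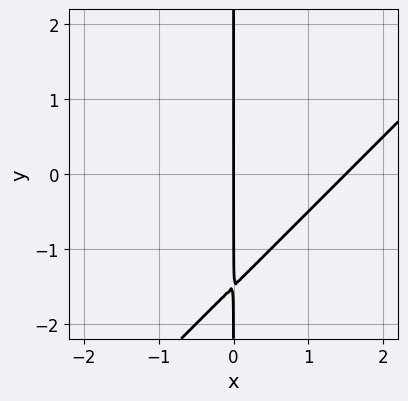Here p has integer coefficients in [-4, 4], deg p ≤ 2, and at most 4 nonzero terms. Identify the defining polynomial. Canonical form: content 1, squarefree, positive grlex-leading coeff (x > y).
First, deg p = 2. No degree-1 curve has this shape.
Then, against the integer gridlines: every point of the y-axis in the box is on the curve; it crosses the x-axis at the gridline x = 0.
Finally, together with the visible shape, these determine p as stated.

2*x^2 - 2*x*y - 3*x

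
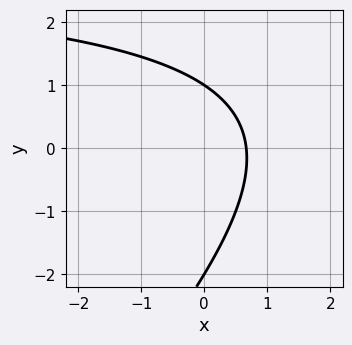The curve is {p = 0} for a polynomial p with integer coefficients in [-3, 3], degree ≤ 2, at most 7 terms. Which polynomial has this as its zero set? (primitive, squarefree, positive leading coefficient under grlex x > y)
x*y - y^2 - 3*x - y + 2

1. Degree: a generic line meets the curve in up to 2 points, so deg p = 2.
2. Against the integer gridlines: the y-axis gridline crossings are at y ∈ {-2, 1}.
3. Fitting integer coefficients to these (and the overall shape) gives p.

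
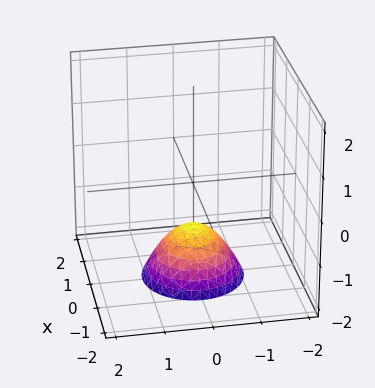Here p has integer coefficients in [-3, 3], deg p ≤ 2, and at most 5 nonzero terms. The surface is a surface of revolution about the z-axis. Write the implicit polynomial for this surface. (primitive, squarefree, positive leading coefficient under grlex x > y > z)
(a) deg p = 2. The shape is more complex than any degree-1 surface.
(b) By symmetry, the surface is invariant under rotation about z: p = q(x² + y², z).
(c) Checking where it meets the axes: a circular section at z = -2 has radius exactly 1; one z-axis crossing is at z = -1; it misses every integer gridline on the x-axis.
(d) Together with the visible shape, these determine p as stated.

x^2 + y^2 + z + 1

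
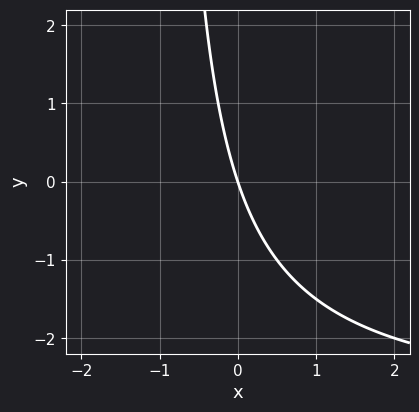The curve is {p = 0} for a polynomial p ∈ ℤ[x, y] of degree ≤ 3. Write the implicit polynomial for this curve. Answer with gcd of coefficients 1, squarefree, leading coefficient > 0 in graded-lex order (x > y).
First, deg p = 2. The shape is more complex than any degree-1 curve.
Then, against the integer gridlines: it meets the x-axis at x = 0 (among the integer gridlines); it crosses the y-axis at the gridline y = 0.
Finally, assembling these constraints gives the stated polynomial.

x*y + 3*x + y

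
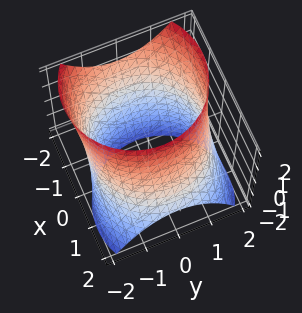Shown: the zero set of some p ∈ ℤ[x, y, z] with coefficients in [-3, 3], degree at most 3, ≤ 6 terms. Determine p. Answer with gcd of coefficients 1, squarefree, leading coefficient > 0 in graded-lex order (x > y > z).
The degree is 2 — the shape is more complex than any degree-1 surface.
Reading off the gridlines: no z-intercept at any integer in the box.
Putting this together gives p.

x^2 + x*z + y^2 - 3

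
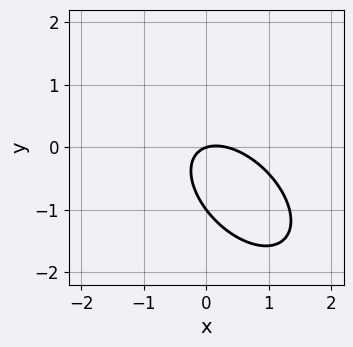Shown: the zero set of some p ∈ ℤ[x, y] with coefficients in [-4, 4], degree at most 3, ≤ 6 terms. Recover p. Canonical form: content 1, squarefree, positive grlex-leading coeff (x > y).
1. deg p = 2.
2. Observable constraints: among the integer gridlines, it crosses the y-axis at y ∈ {-1, 0}; it meets the x-axis at x = 0 (among the integer gridlines).
3. Together with the visible shape, these determine p as stated.

3*x^2 + 3*x*y + 3*y^2 - x + 3*y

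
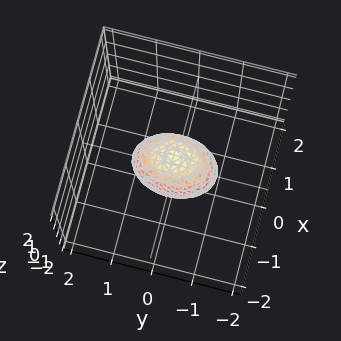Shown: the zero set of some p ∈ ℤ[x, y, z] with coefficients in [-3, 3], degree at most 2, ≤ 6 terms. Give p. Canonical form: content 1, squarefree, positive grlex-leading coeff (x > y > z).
deg p = 2.
Symmetries: mirror symmetry z ↦ −z ⇒ only even powers of z; mirror symmetry y ↦ −y ⇒ only even powers of y; it's symmetric under x → −x, forcing even powers of x.
From the axis intercepts and sections: among the integer gridlines, it crosses the y-axis at y ∈ {-1, 1}; among the integer gridlines, it crosses the z-axis at z ∈ {-1, 1}.
The integer polynomial consistent with all of this is the stated p.

2*x^2 + y^2 + z^2 - 1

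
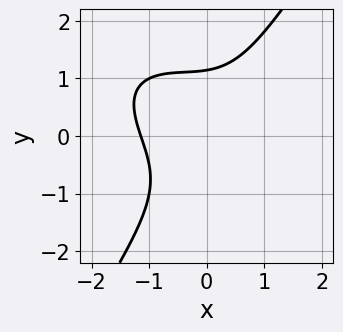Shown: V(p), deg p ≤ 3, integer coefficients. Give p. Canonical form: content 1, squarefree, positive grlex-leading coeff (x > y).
2*x^3 + 2*x^2*y + x*y^2 - 2*y^3 + 3

First, the degree is 3 — a generic line meets the curve in up to 3 points.
Finally, putting this together gives p.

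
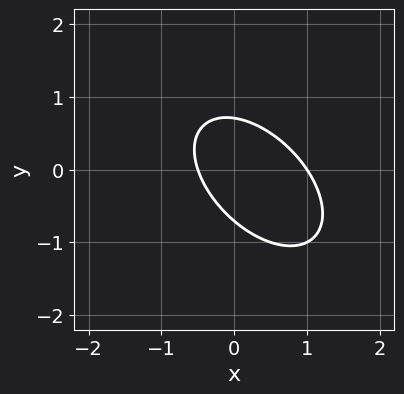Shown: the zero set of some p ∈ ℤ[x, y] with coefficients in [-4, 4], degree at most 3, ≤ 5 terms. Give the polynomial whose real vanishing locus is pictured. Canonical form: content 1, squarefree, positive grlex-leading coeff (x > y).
2*x^2 + 2*x*y + 2*y^2 - x - 1

Degree: the shape is more complex than any degree-1 curve, so deg p = 2.
Against the integer gridlines: one x-axis crossing is at x = 1.
Solving for integer coefficients yields p as stated.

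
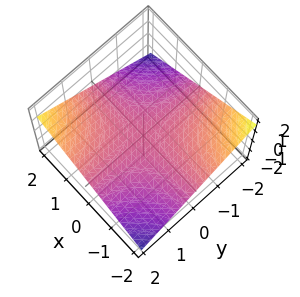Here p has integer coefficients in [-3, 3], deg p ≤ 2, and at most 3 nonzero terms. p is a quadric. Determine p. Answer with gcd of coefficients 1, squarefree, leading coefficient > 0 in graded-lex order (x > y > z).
x*y - 3*z

First, deg p = 2. A saddle surface; a quadric.
Then, reading off the gridlines: it crosses the z-axis at the gridline z = 0; every point of the y-axis in the box is on the surface; the visible x-axis segment lies entirely on the surface.
Finally, together with the visible shape, these determine p as stated.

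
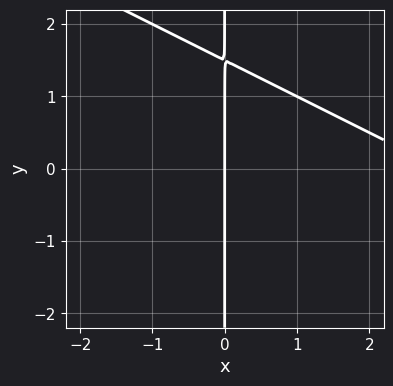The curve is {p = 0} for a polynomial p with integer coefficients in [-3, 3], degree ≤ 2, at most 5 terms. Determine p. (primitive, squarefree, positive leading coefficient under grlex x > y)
(a) The degree is 2 — the shape is more complex than any degree-1 curve.
(b) Checking where it meets the axes: it crosses the x-axis at the gridline x = 0; the visible y-axis segment lies entirely on the curve.
(c) Together with the visible shape, these determine p as stated.

x^2 + 2*x*y - 3*x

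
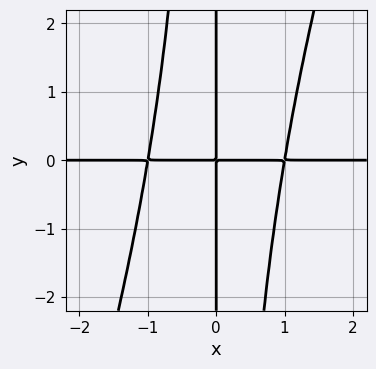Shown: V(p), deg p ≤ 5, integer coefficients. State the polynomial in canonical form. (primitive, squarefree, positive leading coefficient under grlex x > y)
3*x^3*y - x^2*y^2 - 3*x*y

(a) The degree is 4 — the shape is more complex than any degree-3 curve.
(b) Against the integer gridlines: every point of the x-axis in the box is on the curve; the visible y-axis segment lies entirely on the curve.
(c) Putting this together gives p.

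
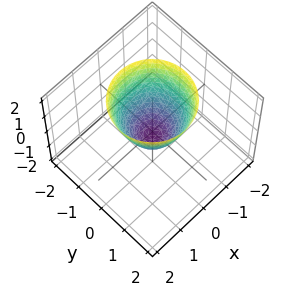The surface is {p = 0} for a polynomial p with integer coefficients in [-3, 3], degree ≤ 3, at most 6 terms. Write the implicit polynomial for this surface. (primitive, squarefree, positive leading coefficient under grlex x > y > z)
3*x^2 + 3*y^2 - 2*z - 1

1. Degree: the shape is more complex than any degree-1 surface, so deg p = 2.
2. Symmetries: every cross-section ⟂ z is a circle, so x, y appear only via x² + y².
3. From the visible intercepts: a circular section at z = 0 has radius between 0 and 1.
4. Matching integer coefficients to the picture gives p.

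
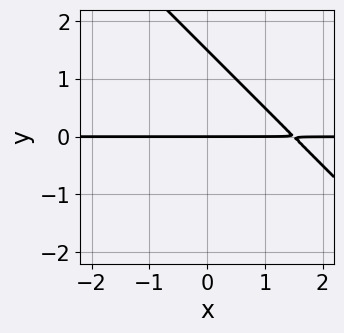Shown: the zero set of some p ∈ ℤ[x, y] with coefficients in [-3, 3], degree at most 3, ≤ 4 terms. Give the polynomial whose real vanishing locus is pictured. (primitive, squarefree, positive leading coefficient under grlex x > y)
2*x*y + 2*y^2 - 3*y

(a) Degree: the shape is more complex than any degree-1 curve, so deg p = 2.
(b) Checking where it meets the axes: it meets the y-axis at y = 0 (among the integer gridlines); every point of the x-axis in the box is on the curve.
(c) Fitting integer coefficients to these (and the overall shape) gives p.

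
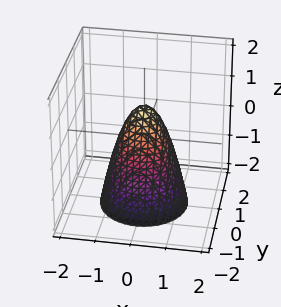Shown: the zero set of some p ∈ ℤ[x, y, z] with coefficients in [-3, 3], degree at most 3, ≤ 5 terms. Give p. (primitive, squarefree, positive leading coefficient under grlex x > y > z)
2*x^2 + 2*y^2 + z - 1

1. deg p = 2.
2. Symmetries: the z-axis is an axis of rotation, so x and y enter only as x² + y².
3. From the visible intercepts: a circular section at z = 0 has radius between 0 and 1; one z-axis crossing is at z = 1.
4. Fitting integer coefficients to these (and the overall shape) gives p.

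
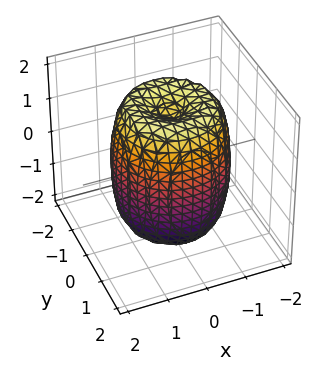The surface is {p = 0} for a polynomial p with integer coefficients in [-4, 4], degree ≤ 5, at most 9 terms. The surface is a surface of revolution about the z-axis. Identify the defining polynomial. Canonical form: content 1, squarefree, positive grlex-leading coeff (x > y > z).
2*x^4 + 4*x^2*y^2 + 2*y^4 - 3*x^2 - 3*y^2 + z^2 - 2

1. deg p = 4. The shape is more complex than any degree-3 surface.
2. Symmetries: rotational symmetry about the z-axis ⇒ p depends on x, y only through x² + y².
3. Reading off the gridlines: a circular section at z = 0 has radius between 1 and 2.
4. These observations pin down the coefficients.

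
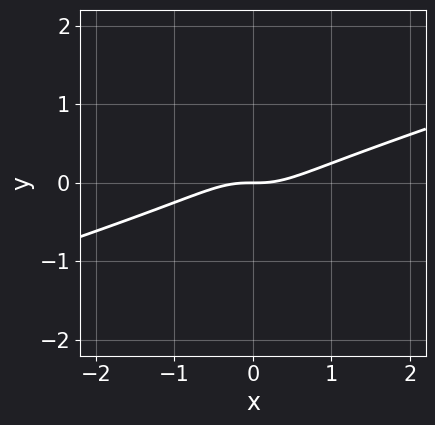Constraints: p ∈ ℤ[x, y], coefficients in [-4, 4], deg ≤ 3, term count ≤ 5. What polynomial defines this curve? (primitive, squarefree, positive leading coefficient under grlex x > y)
x^3 - 3*x^2*y - y

1. deg p = 3.
2. Reading off the gridlines: it meets the x-axis at x = 0 (among the integer gridlines); it crosses the y-axis at the gridline y = 0.
3. Matching integer coefficients to the picture gives p.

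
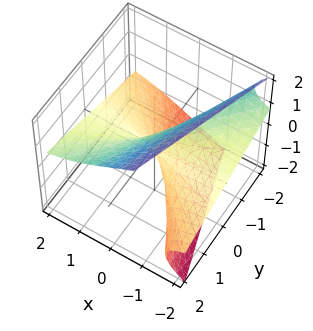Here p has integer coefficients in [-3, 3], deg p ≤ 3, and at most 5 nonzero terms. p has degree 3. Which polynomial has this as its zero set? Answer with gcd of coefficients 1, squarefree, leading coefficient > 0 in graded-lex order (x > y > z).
z^3 + 3*x*z - 2*y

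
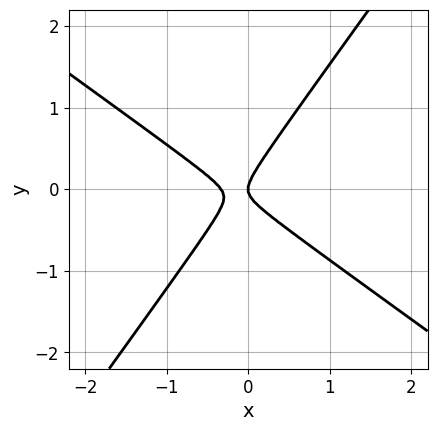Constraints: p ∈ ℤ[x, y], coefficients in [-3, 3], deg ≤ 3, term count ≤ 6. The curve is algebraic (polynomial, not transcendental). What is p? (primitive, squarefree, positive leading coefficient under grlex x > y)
3*x^2 + 2*x*y - 3*y^2 + x

1. deg p = 2. A generic line meets the curve in up to 2 points.
2. From the axis intercepts and sections: one y-axis crossing is at y = 0; it meets the x-axis at x = 0 (among the integer gridlines).
3. The integer polynomial consistent with all of this is the stated p.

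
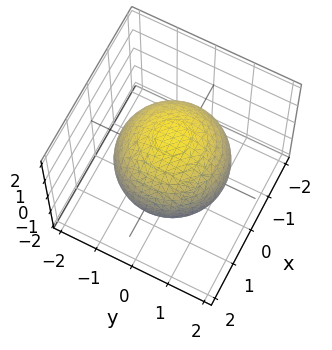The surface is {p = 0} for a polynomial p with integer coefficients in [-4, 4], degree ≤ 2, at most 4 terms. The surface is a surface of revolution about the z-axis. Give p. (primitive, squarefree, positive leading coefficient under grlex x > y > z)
x^2 + y^2 + z^2 - 2

First, deg p = 2. The shape is more complex than any degree-1 surface.
Next, symmetries: rotational symmetry about the z-axis ⇒ p depends on x, y only through x² + y².
Then, reading off the gridlines: a circular section at z = -1 has radius exactly 1.
Finally, these observations pin down the coefficients.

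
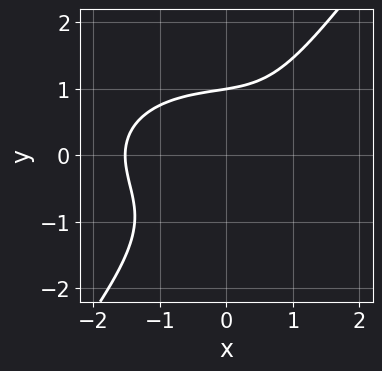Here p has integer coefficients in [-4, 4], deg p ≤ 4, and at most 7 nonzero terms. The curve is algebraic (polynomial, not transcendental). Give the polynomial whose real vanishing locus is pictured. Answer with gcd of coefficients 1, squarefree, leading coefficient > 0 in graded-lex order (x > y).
x^3 + 2*x*y^2 - 2*y^3 - x + 2

The degree is 3 — no degree-2 curve has this shape.
Observable constraints: it crosses the y-axis at the gridline y = 1.
These observations pin down the coefficients.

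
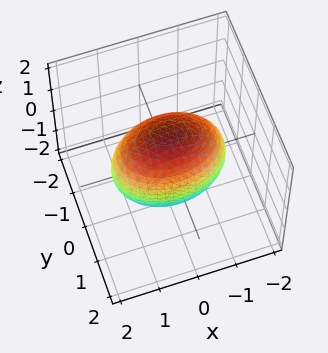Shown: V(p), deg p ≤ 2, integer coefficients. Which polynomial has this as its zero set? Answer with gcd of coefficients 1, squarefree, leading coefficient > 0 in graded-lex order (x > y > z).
1. Degree: a closed, bounded, convex surface; a quadric, so deg p = 2.
2. Symmetries: mirror symmetry z ↦ −z ⇒ only even powers of z; it's symmetric under y → −y, forcing even powers of y; mirror symmetry x ↦ −x ⇒ only even powers of x.
3. Against the integer gridlines: among the integer gridlines, it crosses the y-axis at y ∈ {-1, 1}.
4. The integer polynomial consistent with all of this is the stated p.

x^2 + 2*y^2 + z^2 - 2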